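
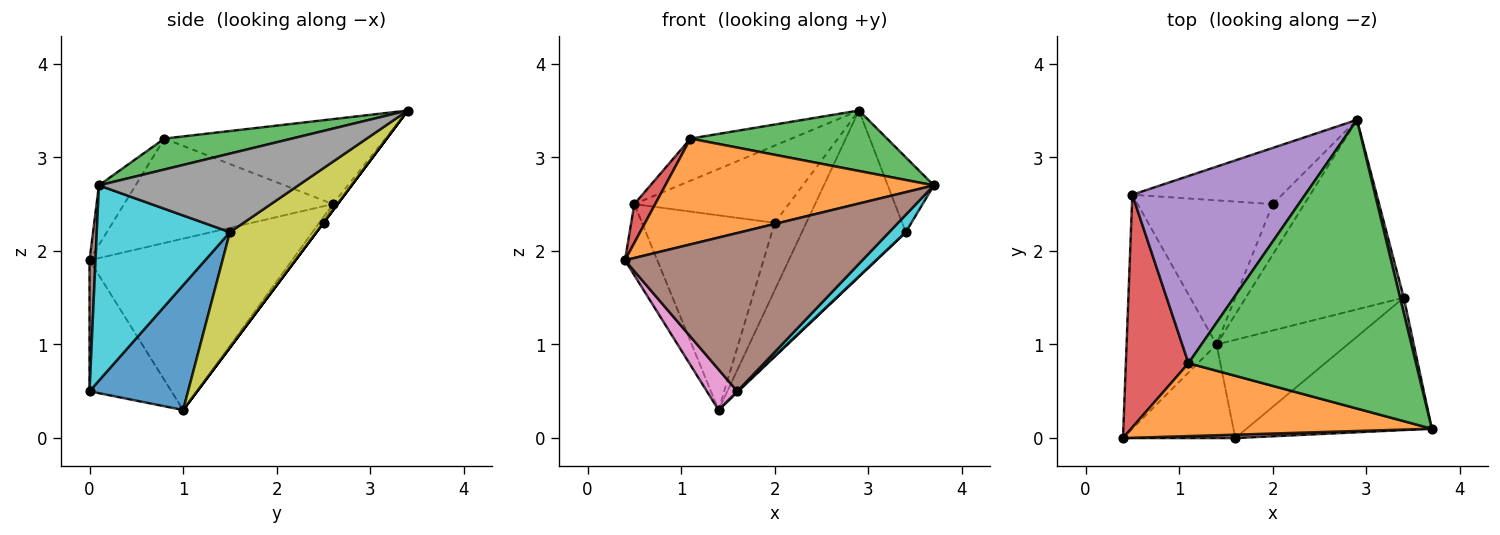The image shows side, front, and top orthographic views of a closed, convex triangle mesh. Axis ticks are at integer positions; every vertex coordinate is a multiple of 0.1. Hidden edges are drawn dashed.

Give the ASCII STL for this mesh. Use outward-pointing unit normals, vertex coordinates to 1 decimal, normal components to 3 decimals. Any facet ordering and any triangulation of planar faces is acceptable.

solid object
 facet normal -0.877 0.140 -0.460
  outer loop
   vertex 0.5 2.6 2.5
   vertex 1.4 1.0 0.3
   vertex 0.4 0.0 1.9
  endloop
 endfacet
 facet normal -0.112 -0.818 0.564
  outer loop
   vertex 1.1 0.8 3.2
   vertex 0.4 0.0 1.9
   vertex 3.7 0.1 2.7
  endloop
 endfacet
 facet normal 0.132 -0.203 0.970
  outer loop
   vertex 1.1 0.8 3.2
   vertex 3.7 0.1 2.7
   vertex 2.9 3.4 3.5
  endloop
 endfacet
 facet normal -0.854 -0.085 0.513
  outer loop
   vertex 1.1 0.8 3.2
   vertex 0.5 2.6 2.5
   vertex 0.4 0.0 1.9
  endloop
 endfacet
 facet normal -0.432 0.198 0.880
  outer loop
   vertex 1.1 0.8 3.2
   vertex 2.9 3.4 3.5
   vertex 0.5 2.6 2.5
  endloop
 endfacet
 facet normal 0.025 -0.999 0.021
  outer loop
   vertex 1.6 0.0 0.5
   vertex 3.7 0.1 2.7
   vertex 0.4 0.0 1.9
  endloop
 endfacet
 facet normal -0.731 -0.271 -0.626
  outer loop
   vertex 1.6 0.0 0.5
   vertex 0.4 0.0 1.9
   vertex 1.4 1.0 0.3
  endloop
 endfacet
 facet normal 0.973 0.225 0.046
  outer loop
   vertex 3.4 1.5 2.2
   vertex 2.9 3.4 3.5
   vertex 3.7 0.1 2.7
  endloop
 endfacet
 facet normal 0.482 0.578 -0.659
  outer loop
   vertex 3.4 1.5 2.2
   vertex 1.4 1.0 0.3
   vertex 2.9 3.4 3.5
  endloop
 endfacet
 facet normal 0.722 -0.090 -0.686
  outer loop
   vertex 3.4 1.5 2.2
   vertex 3.7 0.1 2.7
   vertex 1.6 0.0 0.5
  endloop
 endfacet
 facet normal 0.690 -0.007 -0.724
  outer loop
   vertex 3.4 1.5 2.2
   vertex 1.6 0.0 0.5
   vertex 1.4 1.0 0.3
  endloop
 endfacet
 facet normal 0.000 0.800 -0.600
  outer loop
   vertex 2.0 2.5 2.3
   vertex 2.9 3.4 3.5
   vertex 1.4 1.0 0.3
  endloop
 endfacet
 facet normal -0.024 0.808 -0.588
  outer loop
   vertex 2.0 2.5 2.3
   vertex 0.5 2.6 2.5
   vertex 2.9 3.4 3.5
  endloop
 endfacet
 facet normal -0.026 0.803 -0.595
  outer loop
   vertex 2.0 2.5 2.3
   vertex 1.4 1.0 0.3
   vertex 0.5 2.6 2.5
  endloop
 endfacet
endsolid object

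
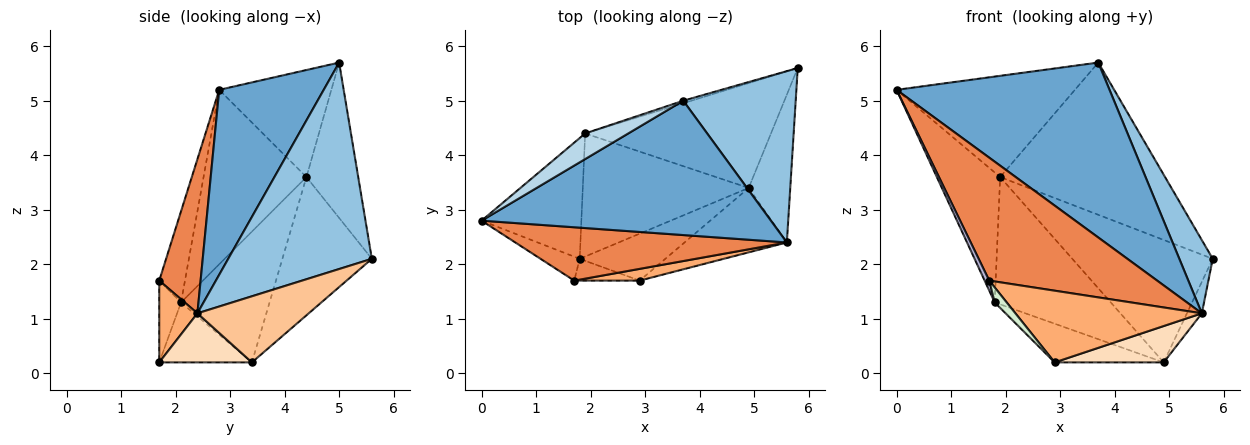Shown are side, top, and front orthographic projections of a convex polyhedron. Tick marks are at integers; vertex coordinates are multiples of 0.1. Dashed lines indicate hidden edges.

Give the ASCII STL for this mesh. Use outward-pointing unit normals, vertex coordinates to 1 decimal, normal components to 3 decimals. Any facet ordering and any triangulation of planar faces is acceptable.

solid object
 facet normal 0.363 -0.739 0.568
  outer loop
   vertex 5.6 2.4 1.1
   vertex 3.7 5.0 5.7
   vertex 0.0 2.8 5.2
  endloop
 endfacet
 facet normal 0.860 -0.200 0.469
  outer loop
   vertex 5.6 2.4 1.1
   vertex 5.8 5.6 2.1
   vertex 3.7 5.0 5.7
  endloop
 endfacet
 facet normal -0.520 0.828 0.210
  outer loop
   vertex 1.9 4.4 3.6
   vertex 0.0 2.8 5.2
   vertex 3.7 5.0 5.7
  endloop
 endfacet
 facet normal -0.300 0.954 -0.016
  outer loop
   vertex 1.9 4.4 3.6
   vertex 3.7 5.0 5.7
   vertex 5.8 5.6 2.1
  endloop
 endfacet
 facet normal 0.220 -0.895 0.388
  outer loop
   vertex 1.7 1.7 1.7
   vertex 5.6 2.4 1.1
   vertex 0.0 2.8 5.2
  endloop
 endfacet
 facet normal 0.198 -0.967 0.158
  outer loop
   vertex 1.7 1.7 1.7
   vertex 2.9 1.7 0.2
   vertex 5.6 2.4 1.1
  endloop
 endfacet
 facet normal 0.841 0.113 -0.529
  outer loop
   vertex 4.9 3.4 0.2
   vertex 5.8 5.6 2.1
   vertex 5.6 2.4 1.1
  endloop
 endfacet
 facet normal 0.385 -0.453 -0.804
  outer loop
   vertex 4.9 3.4 0.2
   vertex 5.6 2.4 1.1
   vertex 2.9 1.7 0.2
  endloop
 endfacet
 facet normal -0.436 0.684 -0.585
  outer loop
   vertex 4.9 3.4 0.2
   vertex 1.9 4.4 3.6
   vertex 5.8 5.6 2.1
  endloop
 endfacet
 facet normal -0.476 0.559 -0.679
  outer loop
   vertex 1.8 2.1 1.3
   vertex 4.9 3.4 0.2
   vertex 2.9 1.7 0.2
  endloop
 endfacet
 facet normal -0.481 0.630 -0.610
  outer loop
   vertex 1.8 2.1 1.3
   vertex 1.9 4.4 3.6
   vertex 4.9 3.4 0.2
  endloop
 endfacet
 facet normal -0.717 -0.395 -0.574
  outer loop
   vertex 1.8 2.1 1.3
   vertex 2.9 1.7 0.2
   vertex 1.7 1.7 1.7
  endloop
 endfacet
 facet normal -0.766 0.471 -0.438
  outer loop
   vertex 1.8 2.1 1.3
   vertex 0.0 2.8 5.2
   vertex 1.9 4.4 3.6
  endloop
 endfacet
 facet normal -0.907 -0.163 -0.389
  outer loop
   vertex 1.8 2.1 1.3
   vertex 1.7 1.7 1.7
   vertex 0.0 2.8 5.2
  endloop
 endfacet
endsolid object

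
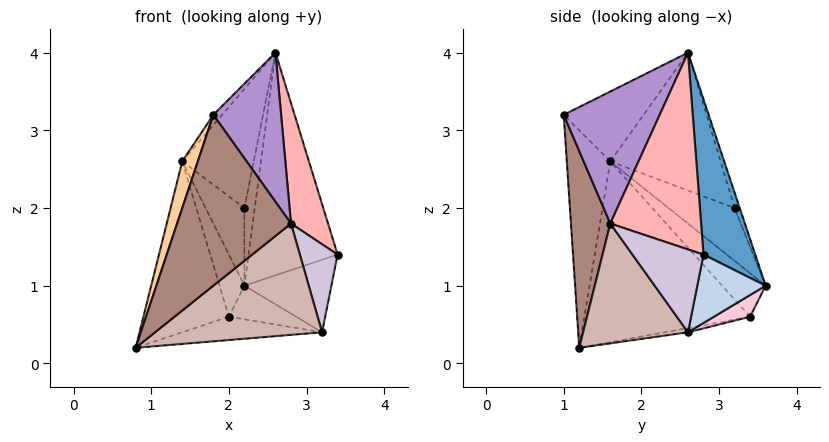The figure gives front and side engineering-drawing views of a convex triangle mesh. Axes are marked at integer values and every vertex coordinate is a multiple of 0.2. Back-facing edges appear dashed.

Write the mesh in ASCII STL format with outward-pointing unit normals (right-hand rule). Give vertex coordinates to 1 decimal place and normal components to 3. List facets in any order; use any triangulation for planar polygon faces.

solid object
 facet normal 0.491 0.844 0.216
  outer loop
   vertex 2.6 2.6 4.0
   vertex 3.4 2.8 1.4
   vertex 2.2 3.6 1.0
  endloop
 endfacet
 facet normal 0.595 0.757 -0.270
  outer loop
   vertex 3.2 2.6 0.4
   vertex 2.2 3.6 1.0
   vertex 3.4 2.8 1.4
  endloop
 endfacet
 facet normal -0.421 0.842 0.337
  outer loop
   vertex 2.2 3.2 2.0
   vertex 2.6 2.6 4.0
   vertex 2.2 3.6 1.0
  endloop
 endfacet
 facet normal -0.904 -0.323 0.280
  outer loop
   vertex 1.4 1.6 2.6
   vertex 0.8 1.2 0.2
   vertex 1.8 1.0 3.2
  endloop
 endfacet
 facet normal -0.786 0.087 0.612
  outer loop
   vertex 1.4 1.6 2.6
   vertex 1.8 1.0 3.2
   vertex 2.6 2.6 4.0
  endloop
 endfacet
 facet normal -0.797 0.516 0.314
  outer loop
   vertex 1.4 1.6 2.6
   vertex 2.6 2.6 4.0
   vertex 2.2 3.2 2.0
  endloop
 endfacet
 facet normal -0.845 0.497 0.199
  outer loop
   vertex 1.4 1.6 2.6
   vertex 2.2 3.2 2.0
   vertex 2.2 3.6 1.0
  endloop
 endfacet
 facet normal 0.897 -0.366 0.248
  outer loop
   vertex 2.8 1.6 1.8
   vertex 3.4 2.8 1.4
   vertex 2.6 2.6 4.0
  endloop
 endfacet
 facet normal 0.774 -0.547 0.319
  outer loop
   vertex 2.8 1.6 1.8
   vertex 2.6 2.6 4.0
   vertex 1.8 1.0 3.2
  endloop
 endfacet
 facet normal 0.880 -0.468 -0.083
  outer loop
   vertex 2.8 1.6 1.8
   vertex 3.2 2.6 0.4
   vertex 3.4 2.8 1.4
  endloop
 endfacet
 facet normal 0.322 -0.932 -0.169
  outer loop
   vertex 2.8 1.6 1.8
   vertex 1.8 1.0 3.2
   vertex 0.8 1.2 0.2
  endloop
 endfacet
 facet normal 0.484 -0.771 -0.413
  outer loop
   vertex 2.8 1.6 1.8
   vertex 0.8 1.2 0.2
   vertex 3.2 2.6 0.4
  endloop
 endfacet
 facet normal -0.033 0.196 -0.980
  outer loop
   vertex 2.0 3.4 0.6
   vertex 3.2 2.6 0.4
   vertex 0.8 1.2 0.2
  endloop
 endfacet
 facet normal 0.393 0.729 -0.561
  outer loop
   vertex 2.0 3.4 0.6
   vertex 2.2 3.6 1.0
   vertex 3.2 2.6 0.4
  endloop
 endfacet
 facet normal -0.880 0.453 0.144
  outer loop
   vertex 2.0 3.4 0.6
   vertex 0.8 1.2 0.2
   vertex 1.4 1.6 2.6
  endloop
 endfacet
 facet normal -0.854 0.488 0.183
  outer loop
   vertex 2.0 3.4 0.6
   vertex 1.4 1.6 2.6
   vertex 2.2 3.6 1.0
  endloop
 endfacet
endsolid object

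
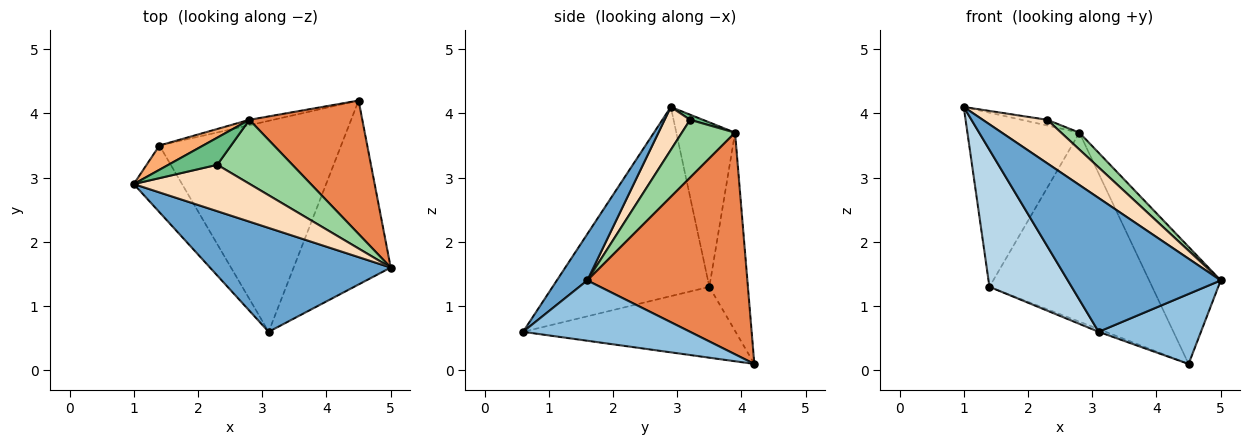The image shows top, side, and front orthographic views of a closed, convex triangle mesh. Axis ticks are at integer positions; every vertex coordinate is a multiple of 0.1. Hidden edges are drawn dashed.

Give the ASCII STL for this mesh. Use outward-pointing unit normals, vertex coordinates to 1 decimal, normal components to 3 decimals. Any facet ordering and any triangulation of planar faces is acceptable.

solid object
 facet normal 0.155 -0.780 0.606
  outer loop
   vertex 3.1 0.6 0.6
   vertex 5.0 1.6 1.4
   vertex 1.0 2.9 4.1
  endloop
 endfacet
 facet normal 0.502 -0.308 -0.808
  outer loop
   vertex 3.1 0.6 0.6
   vertex 4.5 4.2 0.1
   vertex 5.0 1.6 1.4
  endloop
 endfacet
 facet normal -0.864 -0.453 -0.220
  outer loop
   vertex 1.4 3.5 1.3
   vertex 3.1 0.6 0.6
   vertex 1.0 2.9 4.1
  endloop
 endfacet
 facet normal -0.363 0.012 -0.932
  outer loop
   vertex 1.4 3.5 1.3
   vertex 4.5 4.2 0.1
   vertex 3.1 0.6 0.6
  endloop
 endfacet
 facet normal 0.828 0.370 0.422
  outer loop
   vertex 2.8 3.9 3.7
   vertex 5.0 1.6 1.4
   vertex 4.5 4.2 0.1
  endloop
 endfacet
 facet normal -0.461 0.879 0.122
  outer loop
   vertex 2.8 3.9 3.7
   vertex 1.4 3.5 1.3
   vertex 1.0 2.9 4.1
  endloop
 endfacet
 facet normal -0.230 0.973 -0.028
  outer loop
   vertex 2.8 3.9 3.7
   vertex 4.5 4.2 0.1
   vertex 1.4 3.5 1.3
  endloop
 endfacet
 facet normal 0.261 -0.660 0.704
  outer loop
   vertex 2.3 3.2 3.9
   vertex 1.0 2.9 4.1
   vertex 5.0 1.6 1.4
  endloop
 endfacet
 facet normal 0.102 0.205 0.973
  outer loop
   vertex 2.3 3.2 3.9
   vertex 2.8 3.9 3.7
   vertex 1.0 2.9 4.1
  endloop
 endfacet
 facet normal 0.597 -0.205 0.776
  outer loop
   vertex 2.3 3.2 3.9
   vertex 5.0 1.6 1.4
   vertex 2.8 3.9 3.7
  endloop
 endfacet
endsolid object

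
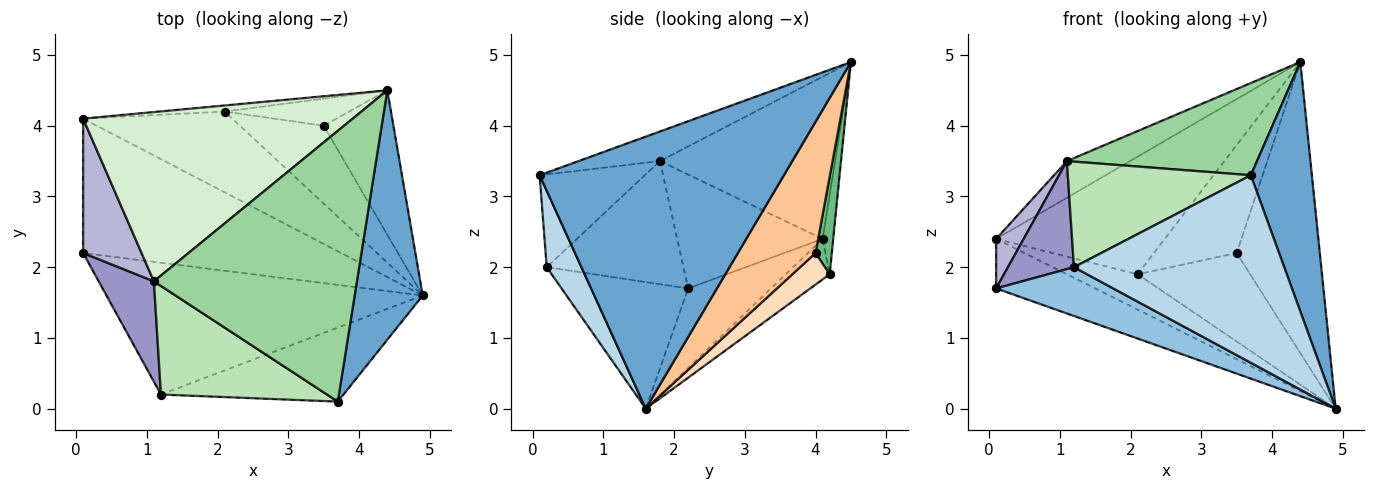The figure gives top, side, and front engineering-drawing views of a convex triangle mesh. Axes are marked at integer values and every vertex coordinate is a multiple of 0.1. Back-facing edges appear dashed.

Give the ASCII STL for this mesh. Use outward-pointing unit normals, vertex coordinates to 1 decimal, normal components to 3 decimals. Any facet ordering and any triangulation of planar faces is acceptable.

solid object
 facet normal 0.943 -0.236 0.236
  outer loop
   vertex 3.7 0.1 3.3
   vertex 4.9 1.6 0.0
   vertex 4.4 4.5 4.9
  endloop
 endfacet
 facet normal -0.352 -0.325 -0.878
  outer loop
   vertex 1.2 0.2 2.0
   vertex 0.1 2.2 1.7
   vertex 4.9 1.6 0.0
  endloop
 endfacet
 facet normal 0.152 -0.919 -0.363
  outer loop
   vertex 1.2 0.2 2.0
   vertex 4.9 1.6 0.0
   vertex 3.7 0.1 3.3
  endloop
 endfacet
 facet normal -0.278 0.332 -0.901
  outer loop
   vertex 0.1 4.1 2.4
   vertex 4.9 1.6 0.0
   vertex 0.1 2.2 1.7
  endloop
 endfacet
 facet normal -0.242 0.389 -0.889
  outer loop
   vertex 0.1 4.1 2.4
   vertex 2.1 4.2 1.9
   vertex 4.9 1.6 0.0
  endloop
 endfacet
 facet normal -0.063 0.997 -0.052
  outer loop
   vertex 0.1 4.1 2.4
   vertex 4.4 4.5 4.9
   vertex 2.1 4.2 1.9
  endloop
 endfacet
 facet normal 0.642 0.687 -0.341
  outer loop
   vertex 3.5 4.0 2.2
   vertex 4.4 4.5 4.9
   vertex 4.9 1.6 0.0
  endloop
 endfacet
 facet normal 0.241 0.729 -0.641
  outer loop
   vertex 3.5 4.0 2.2
   vertex 4.9 1.6 0.0
   vertex 2.1 4.2 1.9
  endloop
 endfacet
 facet normal 0.187 0.953 -0.239
  outer loop
   vertex 3.5 4.0 2.2
   vertex 2.1 4.2 1.9
   vertex 4.4 4.5 4.9
  endloop
 endfacet
 facet normal -0.137 -0.319 0.938
  outer loop
   vertex 1.1 1.8 3.5
   vertex 3.7 0.1 3.3
   vertex 4.4 4.5 4.9
  endloop
 endfacet
 facet normal -0.372 -0.647 0.665
  outer loop
   vertex 1.1 1.8 3.5
   vertex 1.2 0.2 2.0
   vertex 3.7 0.1 3.3
  endloop
 endfacet
 facet normal -0.507 0.183 0.843
  outer loop
   vertex 1.1 1.8 3.5
   vertex 4.4 4.5 4.9
   vertex 0.1 4.1 2.4
  endloop
 endfacet
 facet normal -0.835 -0.403 0.374
  outer loop
   vertex 1.1 1.8 3.5
   vertex 0.1 2.2 1.7
   vertex 1.2 0.2 2.0
  endloop
 endfacet
 facet normal -0.877 -0.166 0.450
  outer loop
   vertex 1.1 1.8 3.5
   vertex 0.1 4.1 2.4
   vertex 0.1 2.2 1.7
  endloop
 endfacet
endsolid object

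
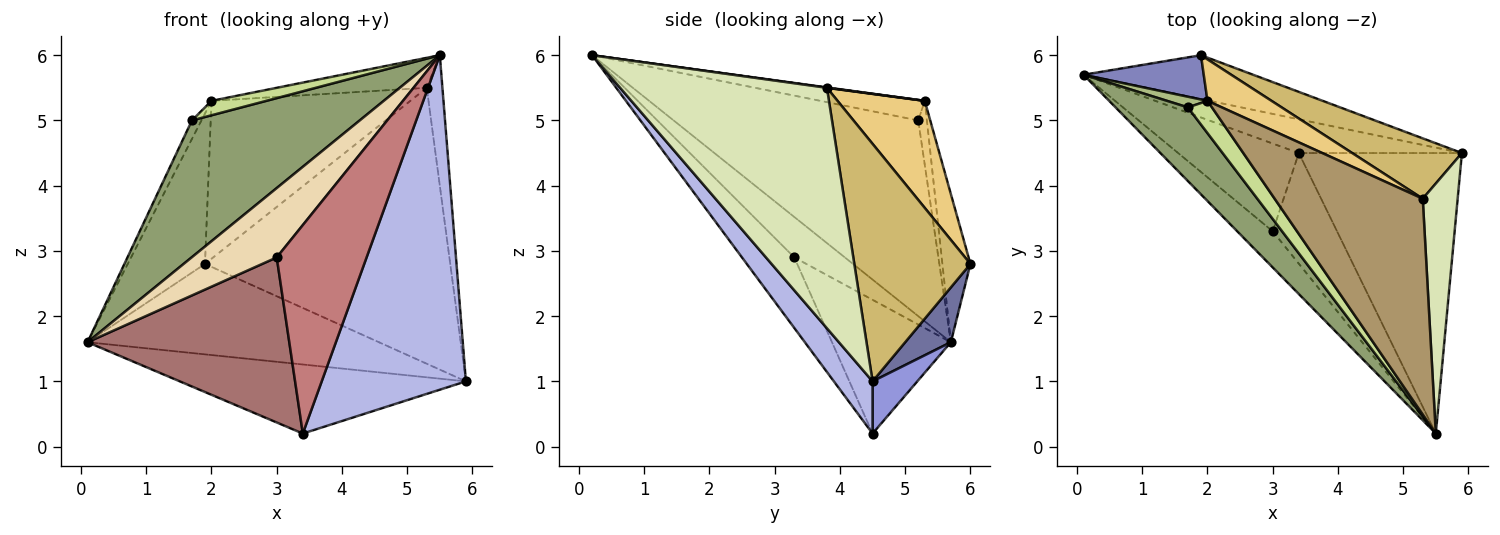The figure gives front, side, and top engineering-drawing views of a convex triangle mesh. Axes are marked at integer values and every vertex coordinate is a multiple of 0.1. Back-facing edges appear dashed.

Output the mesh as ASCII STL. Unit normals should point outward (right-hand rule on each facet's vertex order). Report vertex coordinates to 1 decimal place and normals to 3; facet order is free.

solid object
 facet normal 0.140 0.891 -0.432
  outer loop
   vertex 1.9 6.0 2.8
   vertex 5.9 4.5 1.0
   vertex 0.1 5.7 1.6
  endloop
 endfacet
 facet normal -0.329 0.906 0.267
  outer loop
   vertex 2.0 5.3 5.3
   vertex 1.9 6.0 2.8
   vertex 0.1 5.7 1.6
  endloop
 endfacet
 facet normal 0.139 0.890 -0.435
  outer loop
   vertex 3.4 4.5 0.2
   vertex 0.1 5.7 1.6
   vertex 5.9 4.5 1.0
  endloop
 endfacet
 facet normal 0.201 -0.751 -0.629
  outer loop
   vertex 3.4 4.5 0.2
   vertex 5.9 4.5 1.0
   vertex 5.5 0.2 6.0
  endloop
 endfacet
 facet normal -0.789 -0.541 0.292
  outer loop
   vertex 1.7 5.2 5.0
   vertex 0.1 5.7 1.6
   vertex 5.5 0.2 6.0
  endloop
 endfacet
 facet normal -0.618 0.682 0.391
  outer loop
   vertex 1.7 5.2 5.0
   vertex 2.0 5.3 5.3
   vertex 0.1 5.7 1.6
  endloop
 endfacet
 facet normal -0.614 -0.322 0.721
  outer loop
   vertex 1.7 5.2 5.0
   vertex 5.5 0.2 6.0
   vertex 2.0 5.3 5.3
  endloop
 endfacet
 facet normal 0.987 0.075 0.143
  outer loop
   vertex 5.3 3.8 5.5
   vertex 5.5 0.2 6.0
   vertex 5.9 4.5 1.0
  endloop
 endfacet
 facet normal 0.003 0.138 0.990
  outer loop
   vertex 5.3 3.8 5.5
   vertex 2.0 5.3 5.3
   vertex 5.5 0.2 6.0
  endloop
 endfacet
 facet normal 0.420 0.887 0.194
  outer loop
   vertex 5.3 3.8 5.5
   vertex 5.9 4.5 1.0
   vertex 1.9 6.0 2.8
  endloop
 endfacet
 facet normal 0.391 0.890 0.234
  outer loop
   vertex 5.3 3.8 5.5
   vertex 1.9 6.0 2.8
   vertex 2.0 5.3 5.3
  endloop
 endfacet
 facet normal -0.466 -0.785 -0.409
  outer loop
   vertex 3.0 3.3 2.9
   vertex 5.5 0.2 6.0
   vertex 0.1 5.7 1.6
  endloop
 endfacet
 facet normal -0.462 -0.783 -0.416
  outer loop
   vertex 3.0 3.3 2.9
   vertex 0.1 5.7 1.6
   vertex 3.4 4.5 0.2
  endloop
 endfacet
 facet normal -0.457 -0.786 -0.417
  outer loop
   vertex 3.0 3.3 2.9
   vertex 3.4 4.5 0.2
   vertex 5.5 0.2 6.0
  endloop
 endfacet
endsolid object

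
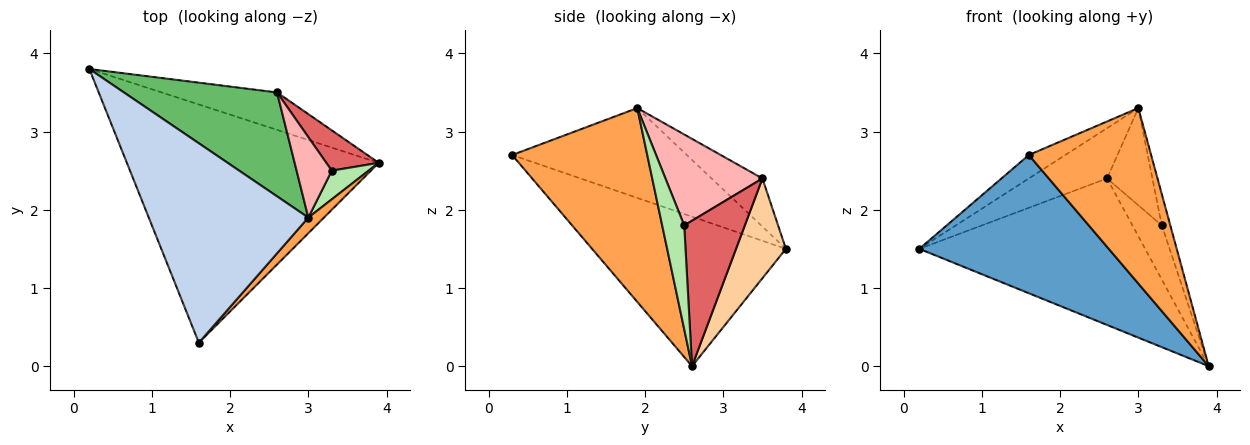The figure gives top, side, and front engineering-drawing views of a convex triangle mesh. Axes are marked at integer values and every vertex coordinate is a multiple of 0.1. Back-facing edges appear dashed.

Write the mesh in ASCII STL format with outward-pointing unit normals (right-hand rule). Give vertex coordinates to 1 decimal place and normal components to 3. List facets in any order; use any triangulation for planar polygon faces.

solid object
 facet normal -0.457 -0.447 -0.769
  outer loop
   vertex 1.6 0.3 2.7
   vertex 0.2 3.8 1.5
   vertex 3.9 2.6 0.0
  endloop
 endfacet
 facet normal -0.488 0.102 0.867
  outer loop
   vertex 3.0 1.9 3.3
   vertex 0.2 3.8 1.5
   vertex 1.6 0.3 2.7
  endloop
 endfacet
 facet normal 0.740 -0.670 0.060
  outer loop
   vertex 3.0 1.9 3.3
   vertex 1.6 0.3 2.7
   vertex 3.9 2.6 0.0
  endloop
 endfacet
 facet normal 0.209 0.947 -0.242
  outer loop
   vertex 2.6 3.5 2.4
   vertex 3.9 2.6 0.0
   vertex 0.2 3.8 1.5
  endloop
 endfacet
 facet normal -0.272 0.419 0.866
  outer loop
   vertex 2.6 3.5 2.4
   vertex 0.2 3.8 1.5
   vertex 3.0 1.9 3.3
  endloop
 endfacet
 facet normal 0.885 0.343 0.314
  outer loop
   vertex 3.3 2.5 1.8
   vertex 3.0 1.9 3.3
   vertex 3.9 2.6 0.0
  endloop
 endfacet
 facet normal 0.856 0.414 0.308
  outer loop
   vertex 3.3 2.5 1.8
   vertex 3.9 2.6 0.0
   vertex 2.6 3.5 2.4
  endloop
 endfacet
 facet normal 0.855 0.400 0.331
  outer loop
   vertex 3.3 2.5 1.8
   vertex 2.6 3.5 2.4
   vertex 3.0 1.9 3.3
  endloop
 endfacet
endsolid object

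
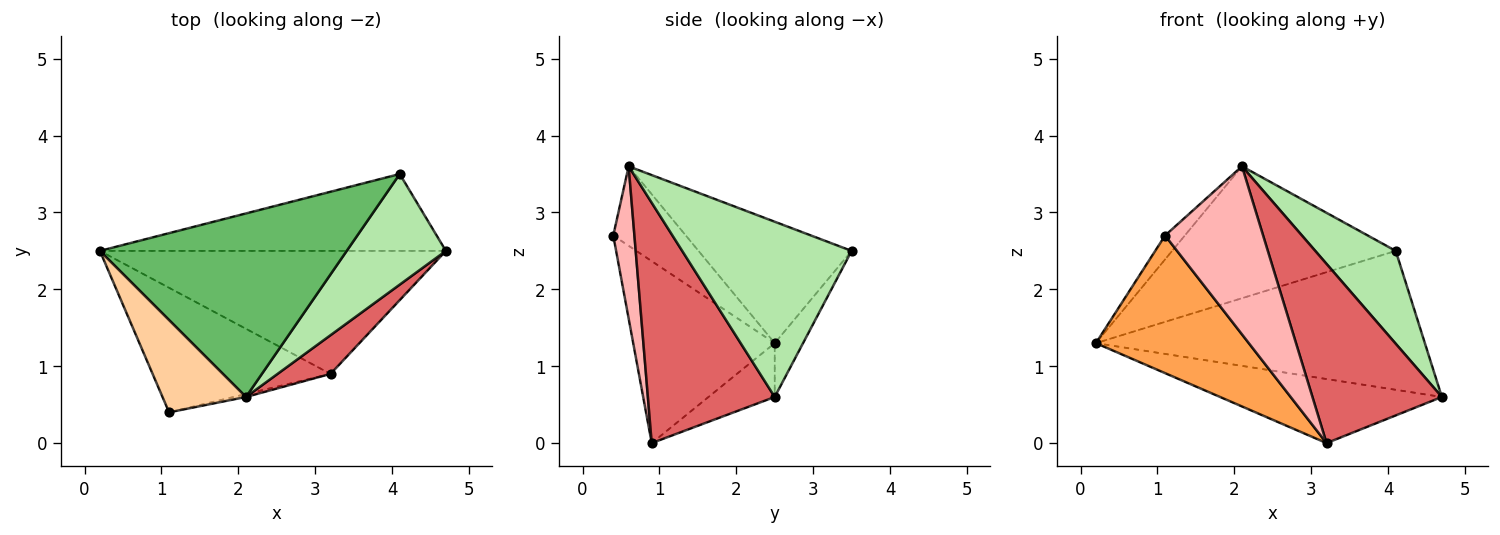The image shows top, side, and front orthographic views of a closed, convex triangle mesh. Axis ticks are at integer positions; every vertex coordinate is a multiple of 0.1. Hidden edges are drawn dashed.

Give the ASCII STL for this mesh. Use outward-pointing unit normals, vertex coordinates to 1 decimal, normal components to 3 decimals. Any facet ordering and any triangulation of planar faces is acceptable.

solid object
 facet normal -0.075 0.872 -0.483
  outer loop
   vertex 4.1 3.5 2.5
   vertex 4.7 2.5 0.6
   vertex 0.2 2.5 1.3
  endloop
 endfacet
 facet normal -0.137 0.458 -0.879
  outer loop
   vertex 3.2 0.9 0.0
   vertex 0.2 2.5 1.3
   vertex 4.7 2.5 0.6
  endloop
 endfacet
 facet normal -0.566 -0.611 -0.553
  outer loop
   vertex 3.2 0.9 0.0
   vertex 1.1 0.4 2.7
   vertex 0.2 2.5 1.3
  endloop
 endfacet
 facet normal -0.678 0.184 0.712
  outer loop
   vertex 2.1 0.6 3.6
   vertex 0.2 2.5 1.3
   vertex 1.1 0.4 2.7
  endloop
 endfacet
 facet normal -0.371 0.542 0.754
  outer loop
   vertex 2.1 0.6 3.6
   vertex 4.1 3.5 2.5
   vertex 0.2 2.5 1.3
  endloop
 endfacet
 facet normal 0.804 -0.382 0.455
  outer loop
   vertex 2.1 0.6 3.6
   vertex 4.7 2.5 0.6
   vertex 4.1 3.5 2.5
  endloop
 endfacet
 facet normal 0.692 -0.706 0.153
  outer loop
   vertex 2.1 0.6 3.6
   vertex 3.2 0.9 0.0
   vertex 4.7 2.5 0.6
  endloop
 endfacet
 facet normal 0.211 -0.977 -0.017
  outer loop
   vertex 2.1 0.6 3.6
   vertex 1.1 0.4 2.7
   vertex 3.2 0.9 0.0
  endloop
 endfacet
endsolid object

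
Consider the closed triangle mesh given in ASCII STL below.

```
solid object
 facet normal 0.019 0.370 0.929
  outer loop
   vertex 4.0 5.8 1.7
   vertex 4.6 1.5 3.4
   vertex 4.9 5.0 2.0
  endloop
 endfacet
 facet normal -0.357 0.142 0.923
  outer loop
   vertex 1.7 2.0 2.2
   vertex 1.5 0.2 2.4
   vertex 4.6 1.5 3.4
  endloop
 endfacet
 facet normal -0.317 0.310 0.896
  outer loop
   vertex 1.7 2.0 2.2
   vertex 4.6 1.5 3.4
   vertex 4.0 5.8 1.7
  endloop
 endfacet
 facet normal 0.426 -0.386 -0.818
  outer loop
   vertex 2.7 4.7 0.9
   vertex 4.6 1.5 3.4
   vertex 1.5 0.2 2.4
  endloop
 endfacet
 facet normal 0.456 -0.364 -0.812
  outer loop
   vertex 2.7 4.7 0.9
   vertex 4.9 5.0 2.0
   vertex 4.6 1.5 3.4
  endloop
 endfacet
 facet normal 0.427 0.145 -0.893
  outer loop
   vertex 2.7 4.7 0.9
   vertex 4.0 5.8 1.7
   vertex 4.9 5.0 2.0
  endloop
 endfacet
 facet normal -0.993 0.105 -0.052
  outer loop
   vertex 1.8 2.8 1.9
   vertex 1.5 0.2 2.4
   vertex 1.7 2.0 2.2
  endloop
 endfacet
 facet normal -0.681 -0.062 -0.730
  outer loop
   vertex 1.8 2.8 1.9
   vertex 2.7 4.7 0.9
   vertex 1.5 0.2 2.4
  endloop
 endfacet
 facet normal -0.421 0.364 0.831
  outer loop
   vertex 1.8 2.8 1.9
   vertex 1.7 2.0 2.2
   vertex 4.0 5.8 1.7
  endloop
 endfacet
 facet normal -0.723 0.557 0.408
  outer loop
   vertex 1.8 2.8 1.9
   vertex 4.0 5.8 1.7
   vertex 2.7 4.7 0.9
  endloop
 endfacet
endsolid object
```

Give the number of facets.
10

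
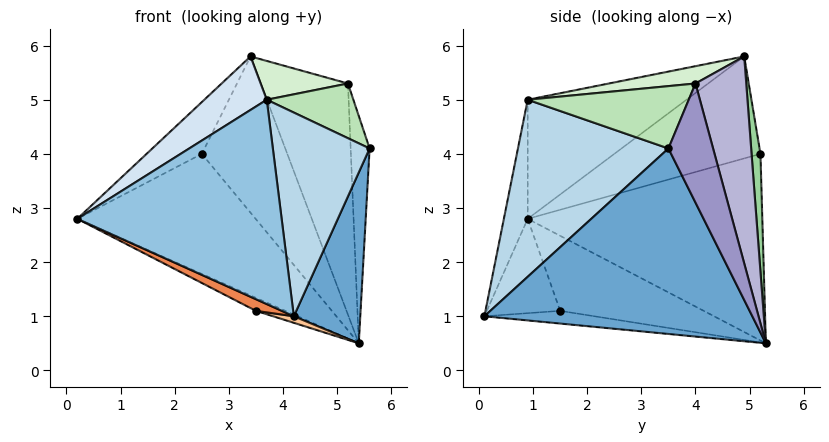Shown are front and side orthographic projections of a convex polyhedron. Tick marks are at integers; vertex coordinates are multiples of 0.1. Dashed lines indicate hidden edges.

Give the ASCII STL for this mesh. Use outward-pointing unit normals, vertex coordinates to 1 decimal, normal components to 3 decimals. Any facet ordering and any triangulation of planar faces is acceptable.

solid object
 facet normal 0.956 -0.237 -0.172
  outer loop
   vertex 5.4 5.3 0.5
   vertex 5.6 3.5 4.1
   vertex 4.2 0.1 1.0
  endloop
 endfacet
 facet normal -0.114 -0.977 0.181
  outer loop
   vertex 3.7 0.9 5.0
   vertex 0.2 0.9 2.8
   vertex 4.2 0.1 1.0
  endloop
 endfacet
 facet normal 0.823 -0.529 0.209
  outer loop
   vertex 3.7 0.9 5.0
   vertex 4.2 0.1 1.0
   vertex 5.6 3.5 4.1
  endloop
 endfacet
 facet normal -0.521 -0.205 0.829
  outer loop
   vertex 3.7 0.9 5.0
   vertex 3.4 4.9 5.8
   vertex 0.2 0.9 2.8
  endloop
 endfacet
 facet normal -0.431 -0.152 -0.890
  outer loop
   vertex 3.5 1.5 1.1
   vertex 4.2 0.1 1.0
   vertex 0.2 0.9 2.8
  endloop
 endfacet
 facet normal -0.470 0.096 -0.878
  outer loop
   vertex 3.5 1.5 1.1
   vertex 0.2 0.9 2.8
   vertex 5.4 5.3 0.5
  endloop
 endfacet
 facet normal -0.223 -0.042 -0.974
  outer loop
   vertex 3.5 1.5 1.1
   vertex 5.4 5.3 0.5
   vertex 4.2 0.1 1.0
  endloop
 endfacet
 facet normal -0.670 0.509 -0.540
  outer loop
   vertex 2.5 5.2 4.0
   vertex 5.4 5.3 0.5
   vertex 0.2 0.9 2.8
  endloop
 endfacet
 facet normal -0.828 0.313 0.466
  outer loop
   vertex 2.5 5.2 4.0
   vertex 0.2 0.9 2.8
   vertex 3.4 4.9 5.8
  endloop
 endfacet
 facet normal 0.103 0.988 0.113
  outer loop
   vertex 2.5 5.2 4.0
   vertex 3.4 4.9 5.8
   vertex 5.4 5.3 0.5
  endloop
 endfacet
 facet normal 0.791 -0.425 0.441
  outer loop
   vertex 5.2 4.0 5.3
   vertex 3.7 0.9 5.0
   vertex 5.6 3.5 4.1
  endloop
 endfacet
 facet normal 0.179 -0.180 0.967
  outer loop
   vertex 5.2 4.0 5.3
   vertex 3.4 4.9 5.8
   vertex 3.7 0.9 5.0
  endloop
 endfacet
 facet normal 0.911 0.387 0.143
  outer loop
   vertex 5.2 4.0 5.3
   vertex 5.6 3.5 4.1
   vertex 5.4 5.3 0.5
  endloop
 endfacet
 facet normal 0.487 0.837 0.247
  outer loop
   vertex 5.2 4.0 5.3
   vertex 5.4 5.3 0.5
   vertex 3.4 4.9 5.8
  endloop
 endfacet
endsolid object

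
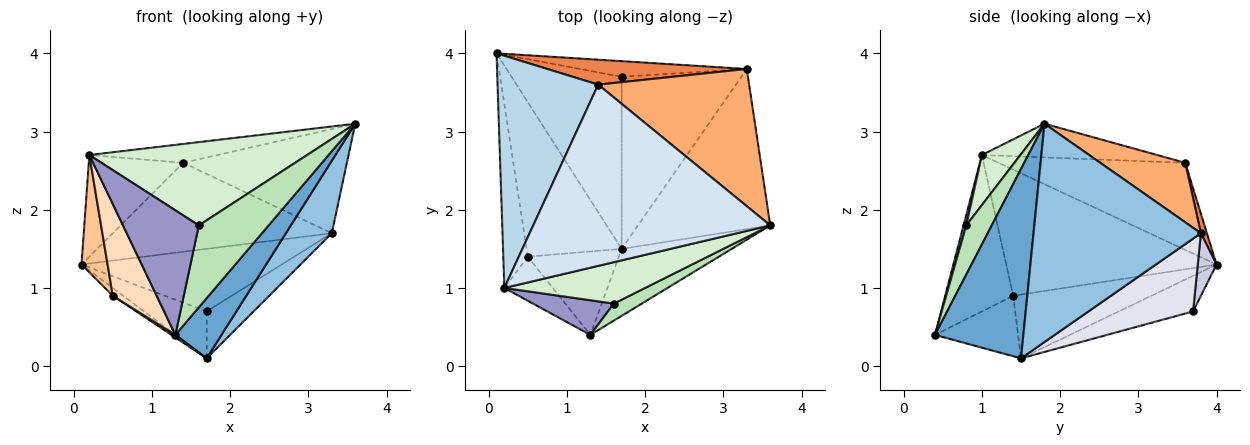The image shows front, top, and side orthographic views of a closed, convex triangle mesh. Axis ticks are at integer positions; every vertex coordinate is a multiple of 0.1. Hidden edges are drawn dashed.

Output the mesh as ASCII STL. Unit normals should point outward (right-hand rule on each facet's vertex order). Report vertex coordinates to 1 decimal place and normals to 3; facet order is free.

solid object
 facet normal 0.788 -0.411 -0.458
  outer loop
   vertex 1.7 1.5 0.1
   vertex 3.6 1.8 3.1
   vertex 1.3 0.4 0.4
  endloop
 endfacet
 facet normal 0.833 -0.228 -0.505
  outer loop
   vertex 3.3 3.8 1.7
   vertex 3.6 1.8 3.1
   vertex 1.7 1.5 0.1
  endloop
 endfacet
 facet normal -0.621 0.314 0.718
  outer loop
   vertex 1.4 3.6 2.6
   vertex 0.1 4.0 1.3
   vertex 0.2 1.0 2.7
  endloop
 endfacet
 facet normal -0.140 0.102 0.985
  outer loop
   vertex 1.4 3.6 2.6
   vertex 0.2 1.0 2.7
   vertex 3.6 1.8 3.1
  endloop
 endfacet
 facet normal 0.026 0.963 0.270
  outer loop
   vertex 1.4 3.6 2.6
   vertex 3.3 3.8 1.7
   vertex 0.1 4.0 1.3
  endloop
 endfacet
 facet normal 0.299 0.577 0.760
  outer loop
   vertex 1.4 3.6 2.6
   vertex 3.6 1.8 3.1
   vertex 3.3 3.8 1.7
  endloop
 endfacet
 facet normal -0.974 -0.121 -0.189
  outer loop
   vertex 0.5 1.4 0.9
   vertex 0.2 1.0 2.7
   vertex 0.1 4.0 1.3
  endloop
 endfacet
 facet normal -0.813 -0.525 -0.252
  outer loop
   vertex 0.5 1.4 0.9
   vertex 1.3 0.4 0.4
   vertex 0.2 1.0 2.7
  endloop
 endfacet
 facet normal -0.557 0.042 -0.830
  outer loop
   vertex 0.5 1.4 0.9
   vertex 0.1 4.0 1.3
   vertex 1.7 1.5 0.1
  endloop
 endfacet
 facet normal -0.553 -0.026 -0.833
  outer loop
   vertex 0.5 1.4 0.9
   vertex 1.7 1.5 0.1
   vertex 1.3 0.4 0.4
  endloop
 endfacet
 facet normal 0.337 -0.922 0.191
  outer loop
   vertex 1.6 0.8 1.8
   vertex 1.3 0.4 0.4
   vertex 3.6 1.8 3.1
  endloop
 endfacet
 facet normal 0.156 -0.884 0.440
  outer loop
   vertex 1.6 0.8 1.8
   vertex 3.6 1.8 3.1
   vertex 0.2 1.0 2.7
  endloop
 endfacet
 facet normal 0.035 -0.963 0.268
  outer loop
   vertex 1.6 0.8 1.8
   vertex 0.2 1.0 2.7
   vertex 1.3 0.4 0.4
  endloop
 endfacet
 facet normal -0.298 0.251 -0.921
  outer loop
   vertex 1.7 3.7 0.7
   vertex 1.7 1.5 0.1
   vertex 0.1 4.0 1.3
  endloop
 endfacet
 facet normal 0.091 0.966 -0.242
  outer loop
   vertex 1.7 3.7 0.7
   vertex 0.1 4.0 1.3
   vertex 3.3 3.8 1.7
  endloop
 endfacet
 facet normal 0.506 0.227 -0.832
  outer loop
   vertex 1.7 3.7 0.7
   vertex 3.3 3.8 1.7
   vertex 1.7 1.5 0.1
  endloop
 endfacet
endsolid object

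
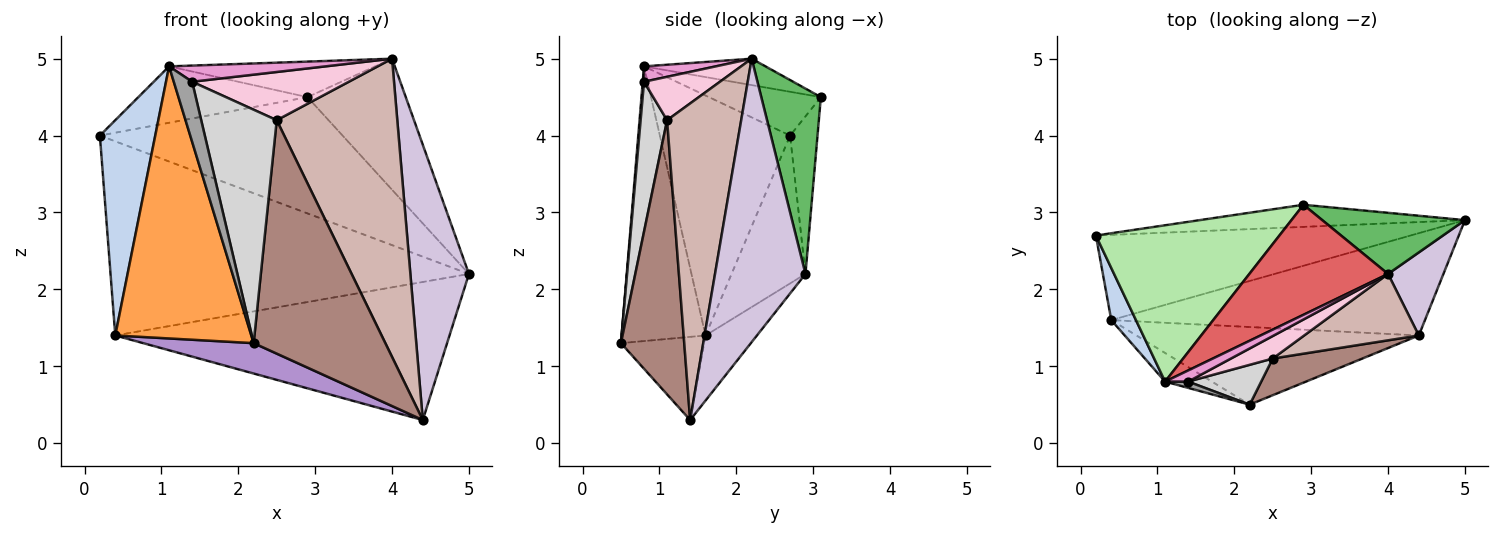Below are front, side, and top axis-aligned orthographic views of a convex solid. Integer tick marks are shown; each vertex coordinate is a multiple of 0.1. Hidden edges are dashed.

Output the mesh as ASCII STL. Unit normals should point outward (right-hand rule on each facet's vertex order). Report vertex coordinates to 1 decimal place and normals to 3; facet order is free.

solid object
 facet normal -0.186 0.900 -0.395
  outer loop
   vertex 0.4 1.6 1.4
   vertex 0.2 2.7 4.0
   vertex 5.0 2.9 2.2
  endloop
 endfacet
 facet normal -0.916 -0.389 0.094
  outer loop
   vertex 0.4 1.6 1.4
   vertex 1.1 0.8 4.9
   vertex 0.2 2.7 4.0
  endloop
 endfacet
 facet normal -0.523 -0.848 -0.089
  outer loop
   vertex 0.4 1.6 1.4
   vertex 2.2 0.5 1.3
   vertex 1.1 0.8 4.9
  endloop
 endfacet
 facet normal -0.110 0.976 -0.186
  outer loop
   vertex 2.9 3.1 4.5
   vertex 5.0 2.9 2.2
   vertex 0.2 2.7 4.0
  endloop
 endfacet
 facet normal 0.481 0.794 0.371
  outer loop
   vertex 2.9 3.1 4.5
   vertex 4.0 2.2 5.0
   vertex 5.0 2.9 2.2
  endloop
 endfacet
 facet normal -0.219 0.331 0.918
  outer loop
   vertex 2.9 3.1 4.5
   vertex 0.2 2.7 4.0
   vertex 1.1 0.8 4.9
  endloop
 endfacet
 facet normal -0.178 0.302 0.936
  outer loop
   vertex 2.9 3.1 4.5
   vertex 1.1 0.8 4.9
   vertex 4.0 2.2 5.0
  endloop
 endfacet
 facet normal -0.123 0.797 -0.591
  outer loop
   vertex 4.4 1.4 0.3
   vertex 0.4 1.6 1.4
   vertex 5.0 2.9 2.2
  endloop
 endfacet
 facet normal -0.265 -0.351 -0.898
  outer loop
   vertex 4.4 1.4 0.3
   vertex 2.2 0.5 1.3
   vertex 0.4 1.6 1.4
  endloop
 endfacet
 facet normal 0.828 -0.536 0.162
  outer loop
   vertex 4.4 1.4 0.3
   vertex 5.0 2.9 2.2
   vertex 4.0 2.2 5.0
  endloop
 endfacet
 facet normal 0.429 -0.892 0.140
  outer loop
   vertex 4.4 1.4 0.3
   vertex 2.5 1.1 4.2
   vertex 2.2 0.5 1.3
  endloop
 endfacet
 facet normal 0.514 -0.837 0.186
  outer loop
   vertex 4.4 1.4 0.3
   vertex 4.0 2.2 5.0
   vertex 2.5 1.1 4.2
  endloop
 endfacet
 facet normal 0.354 -0.770 0.530
  outer loop
   vertex 1.4 0.8 4.7
   vertex 4.0 2.2 5.0
   vertex 1.1 0.8 4.9
  endloop
 endfacet
 facet normal 0.402 -0.830 0.387
  outer loop
   vertex 1.4 0.8 4.7
   vertex 2.5 1.1 4.2
   vertex 4.0 2.2 5.0
  endloop
 endfacet
 facet normal 0.069 -0.992 0.104
  outer loop
   vertex 1.4 0.8 4.7
   vertex 1.1 0.8 4.9
   vertex 2.2 0.5 1.3
  endloop
 endfacet
 facet normal 0.326 -0.932 0.159
  outer loop
   vertex 1.4 0.8 4.7
   vertex 2.2 0.5 1.3
   vertex 2.5 1.1 4.2
  endloop
 endfacet
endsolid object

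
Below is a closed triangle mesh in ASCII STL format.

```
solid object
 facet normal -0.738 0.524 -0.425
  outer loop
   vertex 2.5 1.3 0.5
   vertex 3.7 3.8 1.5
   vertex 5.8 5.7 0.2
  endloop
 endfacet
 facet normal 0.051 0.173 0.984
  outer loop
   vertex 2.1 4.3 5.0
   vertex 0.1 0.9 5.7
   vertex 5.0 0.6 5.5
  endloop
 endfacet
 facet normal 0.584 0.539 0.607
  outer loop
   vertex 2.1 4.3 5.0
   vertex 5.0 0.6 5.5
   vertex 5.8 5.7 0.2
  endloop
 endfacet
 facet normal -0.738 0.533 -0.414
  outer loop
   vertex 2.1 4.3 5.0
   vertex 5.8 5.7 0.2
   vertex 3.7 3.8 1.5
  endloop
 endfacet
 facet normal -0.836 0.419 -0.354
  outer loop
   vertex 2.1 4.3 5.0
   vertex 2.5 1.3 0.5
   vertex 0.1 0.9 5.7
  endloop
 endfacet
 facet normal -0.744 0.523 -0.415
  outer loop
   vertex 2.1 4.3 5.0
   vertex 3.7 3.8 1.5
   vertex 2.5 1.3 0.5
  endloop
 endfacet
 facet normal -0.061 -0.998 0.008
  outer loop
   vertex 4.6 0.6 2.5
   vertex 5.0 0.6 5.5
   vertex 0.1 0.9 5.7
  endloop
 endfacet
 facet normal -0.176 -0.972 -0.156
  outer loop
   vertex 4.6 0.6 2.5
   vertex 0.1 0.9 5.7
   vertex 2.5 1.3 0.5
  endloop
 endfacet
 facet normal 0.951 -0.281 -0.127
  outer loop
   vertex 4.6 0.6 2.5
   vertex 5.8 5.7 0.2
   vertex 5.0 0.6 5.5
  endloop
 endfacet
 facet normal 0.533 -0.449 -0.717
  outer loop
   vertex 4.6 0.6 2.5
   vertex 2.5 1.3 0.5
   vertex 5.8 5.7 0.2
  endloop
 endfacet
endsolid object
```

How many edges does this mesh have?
15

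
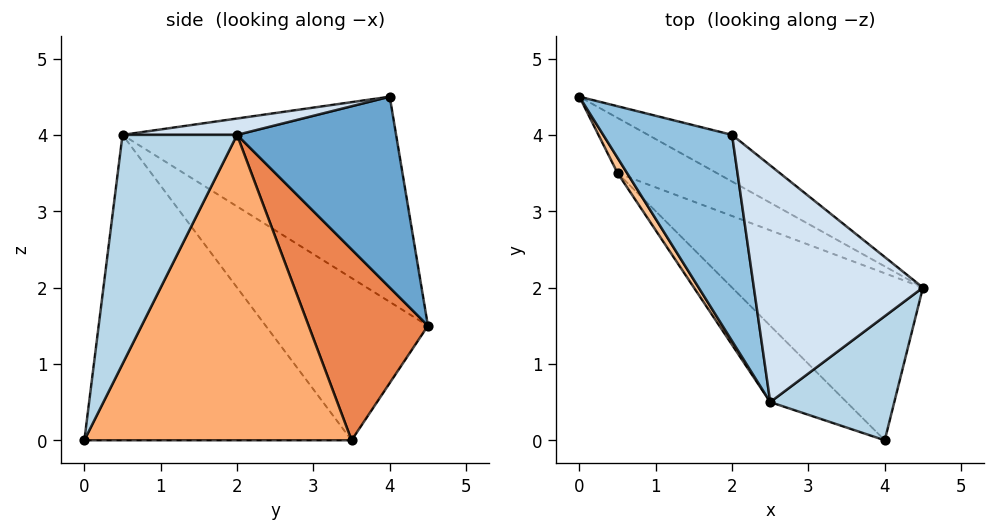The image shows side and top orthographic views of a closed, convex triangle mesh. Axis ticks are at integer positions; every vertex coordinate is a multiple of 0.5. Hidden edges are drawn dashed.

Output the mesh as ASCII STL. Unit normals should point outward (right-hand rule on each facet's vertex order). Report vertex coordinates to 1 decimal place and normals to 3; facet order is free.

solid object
 facet normal 0.573 0.780 -0.252
  outer loop
   vertex 2.0 4.0 4.5
   vertex 4.5 2.0 4.0
   vertex 0.0 4.5 1.5
  endloop
 endfacet
 facet normal -0.831 -0.193 0.522
  outer loop
   vertex 2.5 0.5 4.0
   vertex 2.0 4.0 4.5
   vertex 0.0 4.5 1.5
  endloop
 endfacet
 facet normal 0.571 -0.761 0.309
  outer loop
   vertex 2.5 0.5 4.0
   vertex 4.0 0.0 0.0
   vertex 4.5 2.0 4.0
  endloop
 endfacet
 facet normal 0.096 -0.127 0.987
  outer loop
   vertex 2.5 0.5 4.0
   vertex 4.5 2.0 4.0
   vertex 2.0 4.0 4.5
  endloop
 endfacet
 facet normal 0.586 0.751 -0.305
  outer loop
   vertex 0.5 3.5 0.0
   vertex 0.0 4.5 1.5
   vertex 4.5 2.0 4.0
  endloop
 endfacet
 facet normal 0.647 0.647 -0.404
  outer loop
   vertex 0.5 3.5 0.0
   vertex 4.5 2.0 4.0
   vertex 4.0 0.0 0.0
  endloop
 endfacet
 facet normal -0.861 -0.506 0.051
  outer loop
   vertex 0.5 3.5 0.0
   vertex 2.5 0.5 4.0
   vertex 0.0 4.5 1.5
  endloop
 endfacet
 facet normal -0.696 -0.696 -0.174
  outer loop
   vertex 0.5 3.5 0.0
   vertex 4.0 0.0 0.0
   vertex 2.5 0.5 4.0
  endloop
 endfacet
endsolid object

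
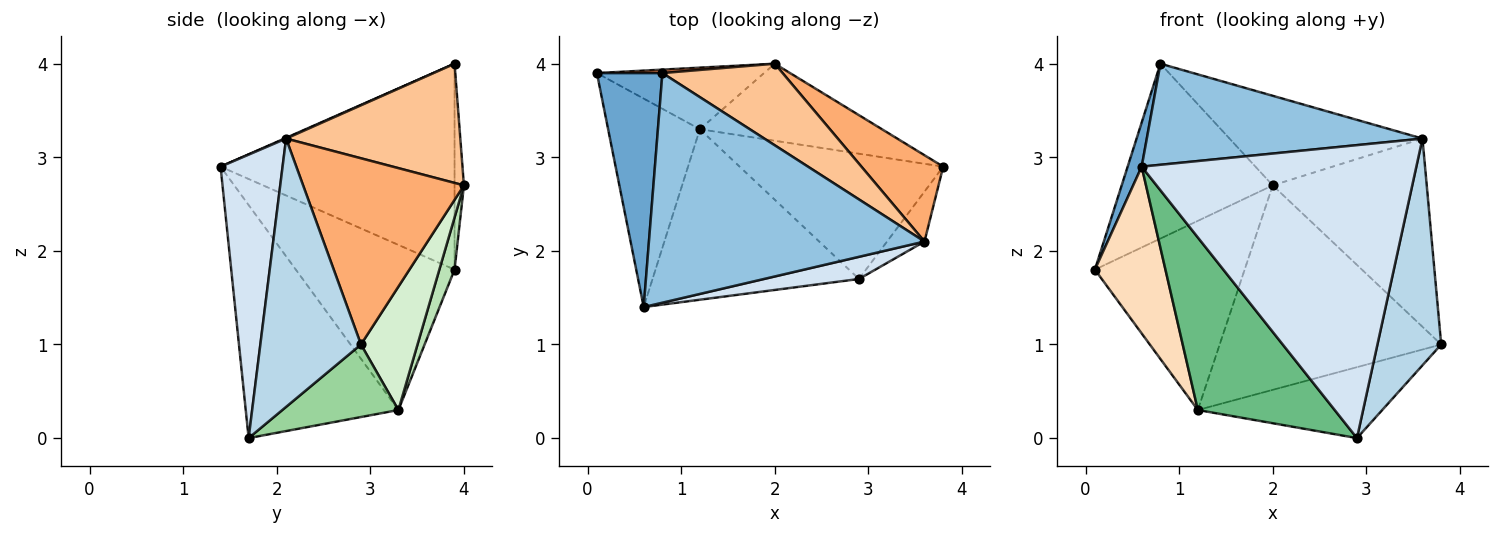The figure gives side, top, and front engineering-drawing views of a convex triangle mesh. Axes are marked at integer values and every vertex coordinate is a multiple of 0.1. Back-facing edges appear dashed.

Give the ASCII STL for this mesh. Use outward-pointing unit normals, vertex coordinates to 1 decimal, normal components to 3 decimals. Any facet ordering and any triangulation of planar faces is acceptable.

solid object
 facet normal -0.951 -0.057 0.303
  outer loop
   vertex 0.8 3.9 4.0
   vertex 0.1 3.9 1.8
   vertex 0.6 1.4 2.9
  endloop
 endfacet
 facet normal 0.002 -0.403 0.915
  outer loop
   vertex 3.6 2.1 3.2
   vertex 0.8 3.9 4.0
   vertex 0.6 1.4 2.9
  endloop
 endfacet
 facet normal 0.839 -0.532 -0.117
  outer loop
   vertex 2.9 1.7 0.0
   vertex 3.8 2.9 1.0
   vertex 3.6 2.1 3.2
  endloop
 endfacet
 facet normal 0.220 -0.973 0.074
  outer loop
   vertex 2.9 1.7 0.0
   vertex 3.6 2.1 3.2
   vertex 0.6 1.4 2.9
  endloop
 endfacet
 facet normal -0.062 0.998 0.020
  outer loop
   vertex 2.0 4.0 2.7
   vertex 0.1 3.9 1.8
   vertex 0.8 3.9 4.0
  endloop
 endfacet
 facet normal 0.688 0.659 0.302
  outer loop
   vertex 2.0 4.0 2.7
   vertex 3.6 2.1 3.2
   vertex 3.8 2.9 1.0
  endloop
 endfacet
 facet normal 0.555 0.615 0.560
  outer loop
   vertex 2.0 4.0 2.7
   vertex 0.8 3.9 4.0
   vertex 3.6 2.1 3.2
  endloop
 endfacet
 facet normal -0.815 -0.362 -0.453
  outer loop
   vertex 1.2 3.3 0.3
   vertex 0.6 1.4 2.9
   vertex 0.1 3.9 1.8
  endloop
 endfacet
 facet normal -0.622 -0.557 -0.551
  outer loop
   vertex 1.2 3.3 0.3
   vertex 2.9 1.7 0.0
   vertex 0.6 1.4 2.9
  endloop
 endfacet
 facet normal 0.296 0.471 -0.831
  outer loop
   vertex 1.2 3.3 0.3
   vertex 3.8 2.9 1.0
   vertex 2.9 1.7 0.0
  endloop
 endfacet
 facet normal 0.096 0.946 -0.308
  outer loop
   vertex 1.2 3.3 0.3
   vertex 0.1 3.9 1.8
   vertex 2.0 4.0 2.7
  endloop
 endfacet
 facet normal 0.232 0.910 -0.343
  outer loop
   vertex 1.2 3.3 0.3
   vertex 2.0 4.0 2.7
   vertex 3.8 2.9 1.0
  endloop
 endfacet
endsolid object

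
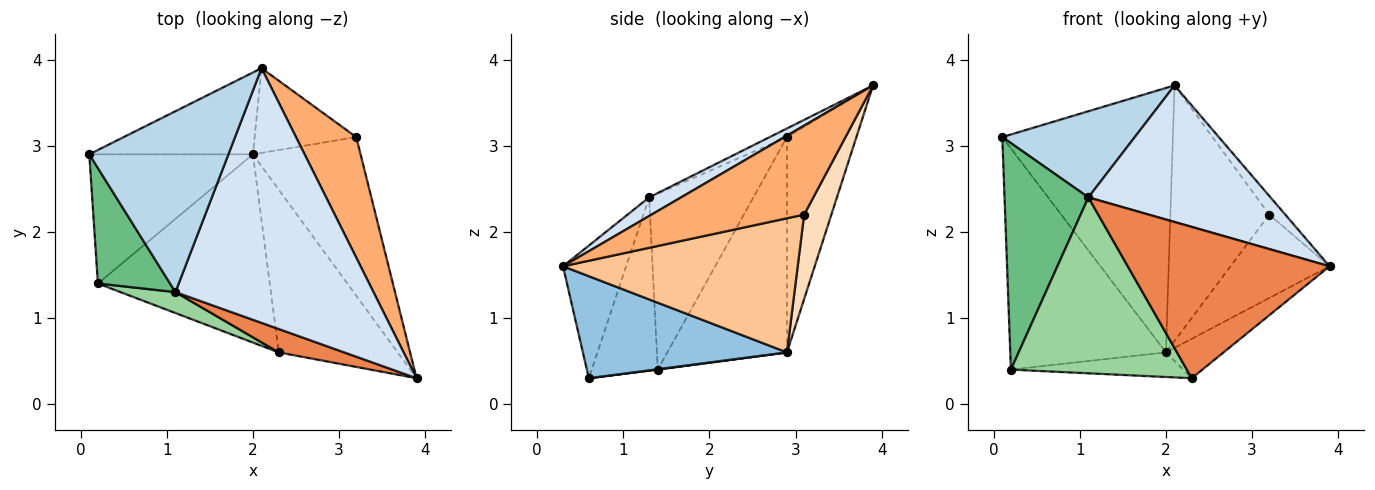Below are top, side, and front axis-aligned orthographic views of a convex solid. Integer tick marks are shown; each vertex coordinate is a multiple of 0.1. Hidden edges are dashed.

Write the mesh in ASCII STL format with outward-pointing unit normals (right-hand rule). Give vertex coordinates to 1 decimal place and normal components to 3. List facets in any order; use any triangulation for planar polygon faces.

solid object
 facet normal -0.363 0.890 -0.276
  outer loop
   vertex 2.0 2.9 0.6
   vertex 0.1 2.9 3.1
   vertex 2.1 3.9 3.7
  endloop
 endfacet
 facet normal 0.640 0.181 -0.746
  outer loop
   vertex 2.0 2.9 0.6
   vertex 3.9 0.3 1.6
   vertex 2.3 0.6 0.3
  endloop
 endfacet
 facet normal -0.056 -0.429 0.901
  outer loop
   vertex 1.1 1.3 2.4
   vertex 2.1 3.9 3.7
   vertex 0.1 2.9 3.1
  endloop
 endfacet
 facet normal 0.083 -0.471 0.878
  outer loop
   vertex 1.1 1.3 2.4
   vertex 3.9 0.3 1.6
   vertex 2.1 3.9 3.7
  endloop
 endfacet
 facet normal -0.296 -0.944 0.146
  outer loop
   vertex 1.1 1.3 2.4
   vertex 2.3 0.6 0.3
   vertex 3.9 0.3 1.6
  endloop
 endfacet
 facet normal 0.825 0.086 0.559
  outer loop
   vertex 3.2 3.1 2.2
   vertex 2.1 3.9 3.7
   vertex 3.9 0.3 1.6
  endloop
 endfacet
 facet normal 0.741 0.313 -0.595
  outer loop
   vertex 3.2 3.1 2.2
   vertex 3.9 0.3 1.6
   vertex 2.0 2.9 0.6
  endloop
 endfacet
 facet normal 0.253 0.918 -0.304
  outer loop
   vertex 3.2 3.1 2.2
   vertex 2.0 2.9 0.6
   vertex 2.1 3.9 3.7
  endloop
 endfacet
 facet normal -0.742 -0.597 0.304
  outer loop
   vertex 0.2 1.4 0.4
   vertex 1.1 1.3 2.4
   vertex 0.1 2.9 3.1
  endloop
 endfacet
 facet normal -0.349 -0.930 0.111
  outer loop
   vertex 0.2 1.4 0.4
   vertex 2.3 0.6 0.3
   vertex 1.1 1.3 2.4
  endloop
 endfacet
 facet normal -0.553 0.720 -0.420
  outer loop
   vertex 0.2 1.4 0.4
   vertex 0.1 2.9 3.1
   vertex 2.0 2.9 0.6
  endloop
 endfacet
 facet normal 0.002 0.130 -0.992
  outer loop
   vertex 0.2 1.4 0.4
   vertex 2.0 2.9 0.6
   vertex 2.3 0.6 0.3
  endloop
 endfacet
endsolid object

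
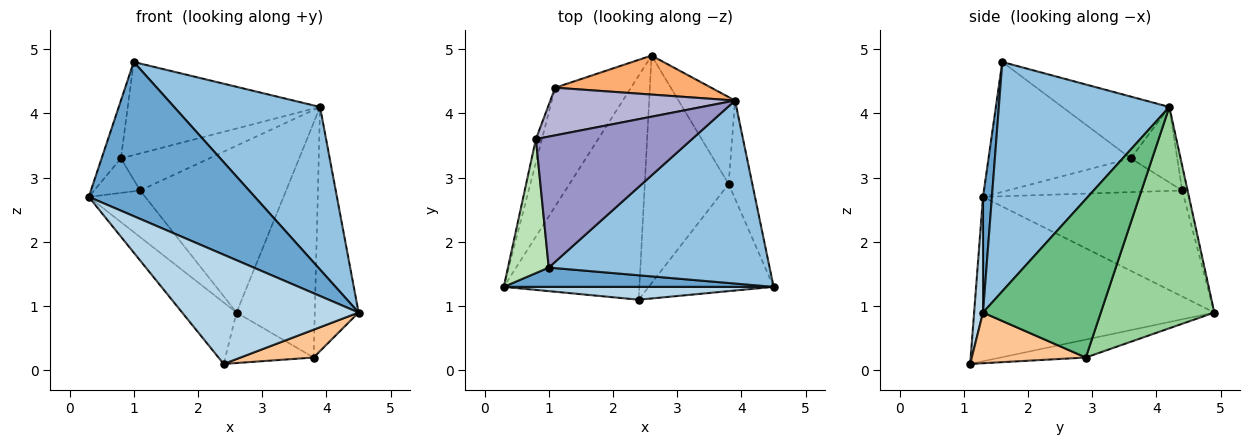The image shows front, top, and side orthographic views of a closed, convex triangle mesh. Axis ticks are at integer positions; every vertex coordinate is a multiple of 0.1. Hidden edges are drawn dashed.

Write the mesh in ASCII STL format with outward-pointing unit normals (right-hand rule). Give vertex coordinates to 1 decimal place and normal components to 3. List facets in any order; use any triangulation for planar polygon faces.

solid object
 facet normal 0.053 -0.991 0.124
  outer loop
   vertex 1.0 1.6 4.8
   vertex 0.3 1.3 2.7
   vertex 4.5 1.3 0.9
  endloop
 endfacet
 facet normal 0.613 -0.525 0.591
  outer loop
   vertex 3.9 4.2 4.1
   vertex 1.0 1.6 4.8
   vertex 4.5 1.3 0.9
  endloop
 endfacet
 facet normal 0.050 -0.992 0.117
  outer loop
   vertex 2.4 1.1 0.1
   vertex 4.5 1.3 0.9
   vertex 0.3 1.3 2.7
  endloop
 endfacet
 facet normal -0.760 0.172 -0.627
  outer loop
   vertex 2.4 1.1 0.1
   vertex 0.3 1.3 2.7
   vertex 2.6 4.9 0.9
  endloop
 endfacet
 facet normal -0.793 0.223 -0.567
  outer loop
   vertex 1.1 4.4 2.8
   vertex 2.6 4.9 0.9
   vertex 0.3 1.3 2.7
  endloop
 endfacet
 facet normal -0.036 0.973 0.228
  outer loop
   vertex 1.1 4.4 2.8
   vertex 3.9 4.2 4.1
   vertex 2.6 4.9 0.9
  endloop
 endfacet
 facet normal 0.365 -0.234 -0.901
  outer loop
   vertex 3.8 2.9 0.2
   vertex 4.5 1.3 0.9
   vertex 2.4 1.1 0.1
  endloop
 endfacet
 facet normal -0.204 0.212 -0.956
  outer loop
   vertex 3.8 2.9 0.2
   vertex 2.4 1.1 0.1
   vertex 2.6 4.9 0.9
  endloop
 endfacet
 facet normal 0.928 0.345 -0.139
  outer loop
   vertex 3.8 2.9 0.2
   vertex 3.9 4.2 4.1
   vertex 4.5 1.3 0.9
  endloop
 endfacet
 facet normal 0.806 0.555 -0.206
  outer loop
   vertex 3.8 2.9 0.2
   vertex 2.6 4.9 0.9
   vertex 3.9 4.2 4.1
  endloop
 endfacet
 facet normal -0.946 0.128 0.297
  outer loop
   vertex 0.8 3.6 3.3
   vertex 0.3 1.3 2.7
   vertex 1.0 1.6 4.8
  endloop
 endfacet
 facet normal -0.953 0.251 -0.170
  outer loop
   vertex 0.8 3.6 3.3
   vertex 1.1 4.4 2.8
   vertex 0.3 1.3 2.7
  endloop
 endfacet
 facet normal -0.307 0.551 0.776
  outer loop
   vertex 0.8 3.6 3.3
   vertex 1.0 1.6 4.8
   vertex 3.9 4.2 4.1
  endloop
 endfacet
 facet normal -0.307 0.585 0.751
  outer loop
   vertex 0.8 3.6 3.3
   vertex 3.9 4.2 4.1
   vertex 1.1 4.4 2.8
  endloop
 endfacet
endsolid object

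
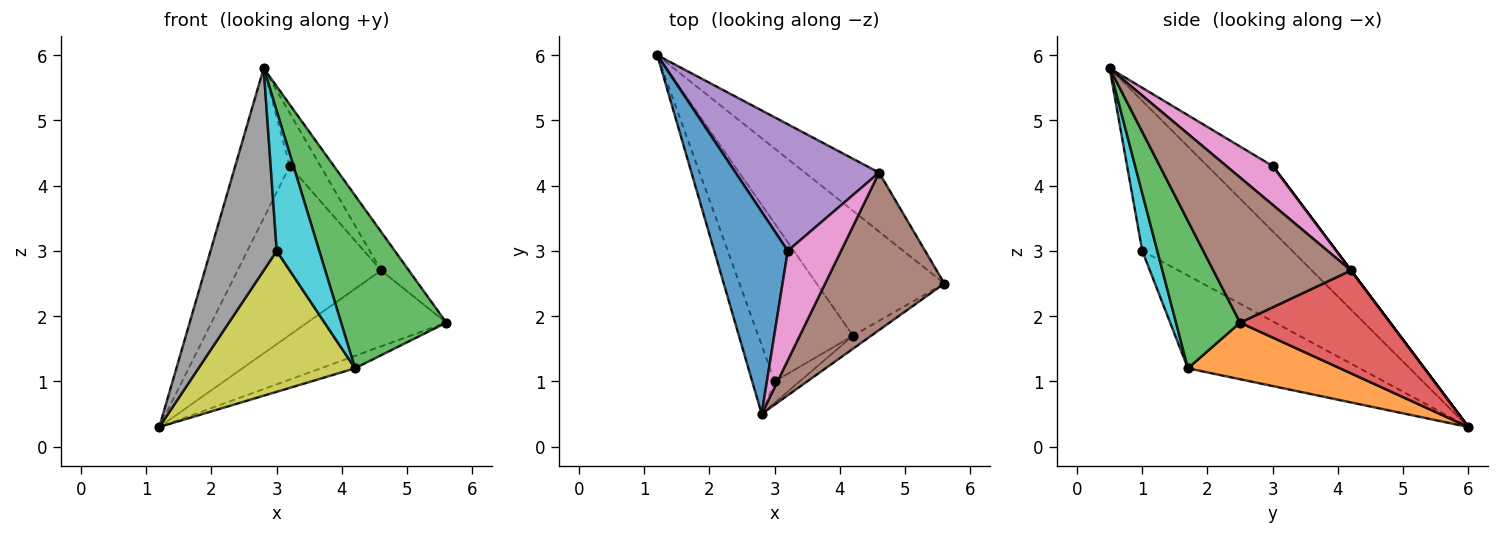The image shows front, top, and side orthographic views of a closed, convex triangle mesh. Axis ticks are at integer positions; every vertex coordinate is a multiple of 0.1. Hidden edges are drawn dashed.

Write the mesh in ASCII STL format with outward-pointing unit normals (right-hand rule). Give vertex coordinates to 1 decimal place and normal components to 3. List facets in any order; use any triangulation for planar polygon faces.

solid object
 facet normal -0.580 0.485 0.654
  outer loop
   vertex 3.2 3.0 4.3
   vertex 1.2 6.0 0.3
   vertex 2.8 0.5 5.8
  endloop
 endfacet
 facet normal 0.403 0.091 -0.911
  outer loop
   vertex 4.2 1.7 1.2
   vertex 1.2 6.0 0.3
   vertex 5.6 2.5 1.9
  endloop
 endfacet
 facet normal 0.519 -0.852 -0.064
  outer loop
   vertex 4.2 1.7 1.2
   vertex 5.6 2.5 1.9
   vertex 2.8 0.5 5.8
  endloop
 endfacet
 facet normal 0.648 0.601 -0.467
  outer loop
   vertex 4.6 4.2 2.7
   vertex 5.6 2.5 1.9
   vertex 1.2 6.0 0.3
  endloop
 endfacet
 facet normal 0.000 0.800 0.600
  outer loop
   vertex 4.6 4.2 2.7
   vertex 1.2 6.0 0.3
   vertex 3.2 3.0 4.3
  endloop
 endfacet
 facet normal 0.764 0.154 0.627
  outer loop
   vertex 4.6 4.2 2.7
   vertex 2.8 0.5 5.8
   vertex 5.6 2.5 1.9
  endloop
 endfacet
 facet normal 0.548 0.364 0.753
  outer loop
   vertex 4.6 4.2 2.7
   vertex 3.2 3.0 4.3
   vertex 2.8 0.5 5.8
  endloop
 endfacet
 facet normal -0.906 -0.400 -0.136
  outer loop
   vertex 3.0 1.0 3.0
   vertex 2.8 0.5 5.8
   vertex 1.2 6.0 0.3
  endloop
 endfacet
 facet normal -0.590 -0.538 -0.602
  outer loop
   vertex 3.0 1.0 3.0
   vertex 1.2 6.0 0.3
   vertex 4.2 1.7 1.2
  endloop
 endfacet
 facet normal 0.330 -0.933 -0.143
  outer loop
   vertex 3.0 1.0 3.0
   vertex 4.2 1.7 1.2
   vertex 2.8 0.5 5.8
  endloop
 endfacet
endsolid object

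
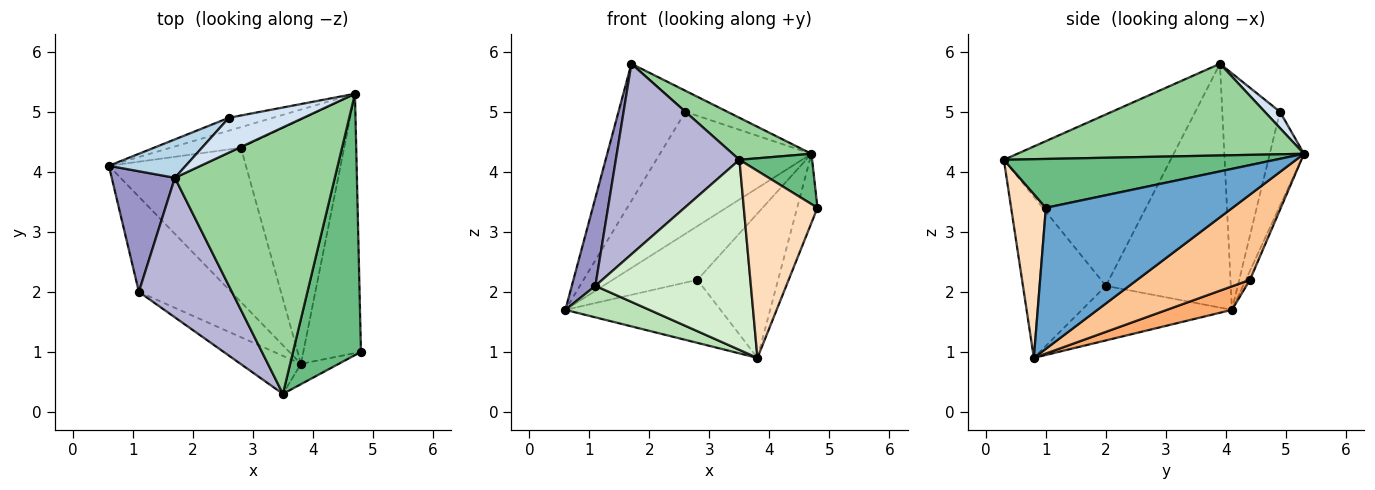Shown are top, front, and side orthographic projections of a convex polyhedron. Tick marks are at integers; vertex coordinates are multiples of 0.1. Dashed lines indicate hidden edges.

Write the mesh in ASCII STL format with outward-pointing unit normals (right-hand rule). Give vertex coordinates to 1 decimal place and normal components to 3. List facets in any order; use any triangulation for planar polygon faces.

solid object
 facet normal 0.921 0.100 -0.376
  outer loop
   vertex 3.8 0.8 0.9
   vertex 4.7 5.3 4.3
   vertex 4.8 1.0 3.4
  endloop
 endfacet
 facet normal -0.219 0.970 -0.103
  outer loop
   vertex 2.6 4.9 5.0
   vertex 4.7 5.3 4.3
   vertex 0.6 4.1 1.7
  endloop
 endfacet
 facet normal -0.639 0.741 0.208
  outer loop
   vertex 2.6 4.9 5.0
   vertex 0.6 4.1 1.7
   vertex 1.7 3.9 5.8
  endloop
 endfacet
 facet normal 0.184 0.508 0.842
  outer loop
   vertex 2.6 4.9 5.0
   vertex 1.7 3.9 5.8
   vertex 4.7 5.3 4.3
  endloop
 endfacet
 facet normal -0.046 0.932 -0.358
  outer loop
   vertex 2.8 4.4 2.2
   vertex 0.6 4.1 1.7
   vertex 4.7 5.3 4.3
  endloop
 endfacet
 facet normal 0.157 0.374 -0.914
  outer loop
   vertex 2.8 4.4 2.2
   vertex 3.8 0.8 0.9
   vertex 0.6 4.1 1.7
  endloop
 endfacet
 facet normal 0.579 0.414 -0.702
  outer loop
   vertex 2.8 4.4 2.2
   vertex 4.7 5.3 4.3
   vertex 3.8 0.8 0.9
  endloop
 endfacet
 facet normal 0.425 -0.900 -0.098
  outer loop
   vertex 3.5 0.3 4.2
   vertex 3.8 0.8 0.9
   vertex 4.8 1.0 3.4
  endloop
 endfacet
 facet normal 0.577 -0.154 0.802
  outer loop
   vertex 3.5 0.3 4.2
   vertex 4.8 1.0 3.4
   vertex 4.7 5.3 4.3
  endloop
 endfacet
 facet normal 0.493 -0.135 0.859
  outer loop
   vertex 3.5 0.3 4.2
   vertex 4.7 5.3 4.3
   vertex 1.7 3.9 5.8
  endloop
 endfacet
 facet normal -0.490 -0.274 -0.828
  outer loop
   vertex 1.1 2.0 2.1
   vertex 0.6 4.1 1.7
   vertex 3.8 0.8 0.9
  endloop
 endfacet
 facet normal -0.463 -0.869 -0.174
  outer loop
   vertex 1.1 2.0 2.1
   vertex 3.8 0.8 0.9
   vertex 3.5 0.3 4.2
  endloop
 endfacet
 facet normal -0.952 -0.180 0.247
  outer loop
   vertex 1.1 2.0 2.1
   vertex 1.7 3.9 5.8
   vertex 0.6 4.1 1.7
  endloop
 endfacet
 facet normal -0.736 -0.546 0.400
  outer loop
   vertex 1.1 2.0 2.1
   vertex 3.5 0.3 4.2
   vertex 1.7 3.9 5.8
  endloop
 endfacet
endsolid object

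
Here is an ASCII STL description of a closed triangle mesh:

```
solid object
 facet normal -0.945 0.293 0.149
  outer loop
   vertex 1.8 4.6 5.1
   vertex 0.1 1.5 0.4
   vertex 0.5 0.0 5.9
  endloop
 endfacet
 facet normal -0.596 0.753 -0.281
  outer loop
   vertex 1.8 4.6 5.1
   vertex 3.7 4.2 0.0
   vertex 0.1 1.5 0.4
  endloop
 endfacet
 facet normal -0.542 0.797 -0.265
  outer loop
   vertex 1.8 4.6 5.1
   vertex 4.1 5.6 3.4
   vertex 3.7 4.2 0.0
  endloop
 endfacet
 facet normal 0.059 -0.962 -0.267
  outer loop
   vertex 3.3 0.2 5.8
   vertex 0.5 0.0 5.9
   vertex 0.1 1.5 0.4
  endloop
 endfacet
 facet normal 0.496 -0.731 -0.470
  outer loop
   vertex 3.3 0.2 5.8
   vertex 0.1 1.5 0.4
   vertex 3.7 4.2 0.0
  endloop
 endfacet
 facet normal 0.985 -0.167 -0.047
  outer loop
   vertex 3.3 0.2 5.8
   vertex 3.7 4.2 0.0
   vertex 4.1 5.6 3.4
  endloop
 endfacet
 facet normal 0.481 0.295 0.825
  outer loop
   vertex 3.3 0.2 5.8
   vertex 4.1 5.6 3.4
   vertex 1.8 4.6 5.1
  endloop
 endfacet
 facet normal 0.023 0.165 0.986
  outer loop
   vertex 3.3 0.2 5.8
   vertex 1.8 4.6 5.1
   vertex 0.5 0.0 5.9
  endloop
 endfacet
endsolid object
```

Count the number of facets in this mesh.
8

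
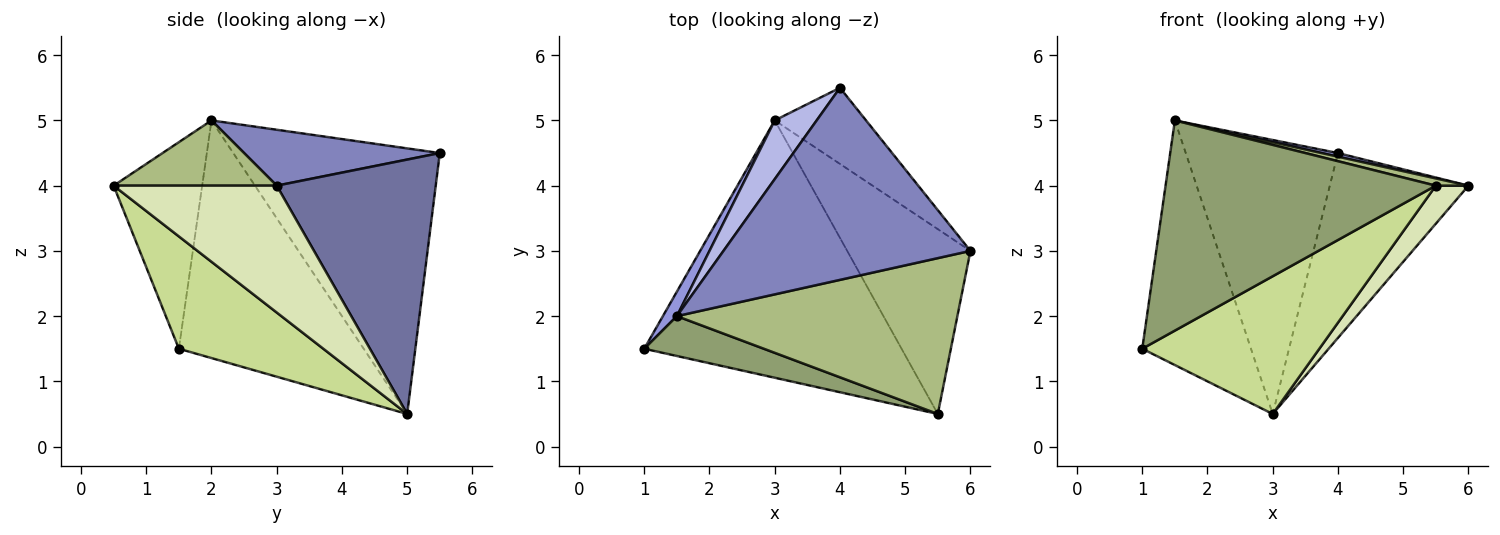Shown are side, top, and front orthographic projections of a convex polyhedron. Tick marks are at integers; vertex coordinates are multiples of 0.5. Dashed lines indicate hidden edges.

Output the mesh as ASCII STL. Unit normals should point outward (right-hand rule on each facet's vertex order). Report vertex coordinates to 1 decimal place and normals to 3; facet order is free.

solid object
 facet normal 0.728 0.634 -0.261
  outer loop
   vertex 3.0 5.0 0.5
   vertex 4.0 5.5 4.5
   vertex 6.0 3.0 4.0
  endloop
 endfacet
 facet normal 0.221 -0.018 0.975
  outer loop
   vertex 1.5 2.0 5.0
   vertex 6.0 3.0 4.0
   vertex 4.0 5.5 4.5
  endloop
 endfacet
 facet normal -0.861 0.506 0.051
  outer loop
   vertex 1.5 2.0 5.0
   vertex 3.0 5.0 0.5
   vertex 1.0 1.5 1.5
  endloop
 endfacet
 facet normal -0.799 0.588 0.126
  outer loop
   vertex 1.5 2.0 5.0
   vertex 4.0 5.5 4.5
   vertex 3.0 5.0 0.5
  endloop
 endfacet
 facet normal -0.306 -0.935 0.177
  outer loop
   vertex 5.5 0.5 4.0
   vertex 1.5 2.0 5.0
   vertex 1.0 1.5 1.5
  endloop
 endfacet
 facet normal 0.226 -0.045 0.973
  outer loop
   vertex 5.5 0.5 4.0
   vertex 6.0 3.0 4.0
   vertex 1.5 2.0 5.0
  endloop
 endfacet
 facet normal 0.359 -0.440 -0.823
  outer loop
   vertex 5.5 0.5 4.0
   vertex 1.0 1.5 1.5
   vertex 3.0 5.0 0.5
  endloop
 endfacet
 facet normal 0.710 -0.142 -0.690
  outer loop
   vertex 5.5 0.5 4.0
   vertex 3.0 5.0 0.5
   vertex 6.0 3.0 4.0
  endloop
 endfacet
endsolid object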